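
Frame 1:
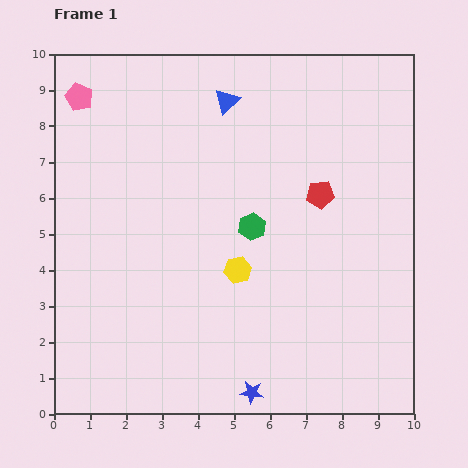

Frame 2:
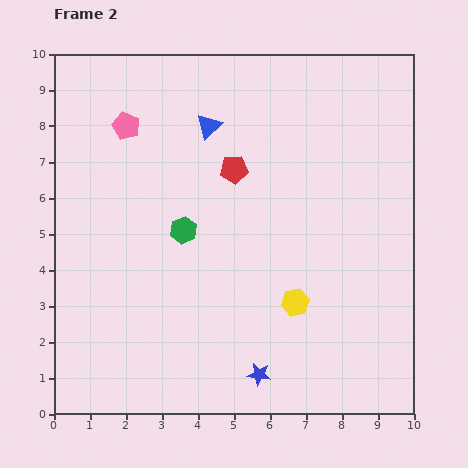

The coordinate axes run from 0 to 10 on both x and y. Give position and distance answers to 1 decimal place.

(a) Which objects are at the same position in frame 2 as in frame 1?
none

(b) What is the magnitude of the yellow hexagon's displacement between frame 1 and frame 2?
1.8

The yellow hexagon moved from (5.1, 4.0) to (6.7, 3.1), a distance of √(1.6² + 0.9²) ≈ 1.8.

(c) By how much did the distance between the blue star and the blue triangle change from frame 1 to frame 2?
-1.1

Distance in frame 1: 8.1. Distance in frame 2: 7.0.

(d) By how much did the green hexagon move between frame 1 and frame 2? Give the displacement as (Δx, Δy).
(-1.9, -0.1)

The green hexagon was at (5.5, 5.2) in frame 1 and (3.6, 5.1) in frame 2.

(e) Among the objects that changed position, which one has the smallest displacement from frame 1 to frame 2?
the blue star

(moved 0.5)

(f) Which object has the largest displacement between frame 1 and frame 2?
the red pentagon

(moved 2.5; next 1.9)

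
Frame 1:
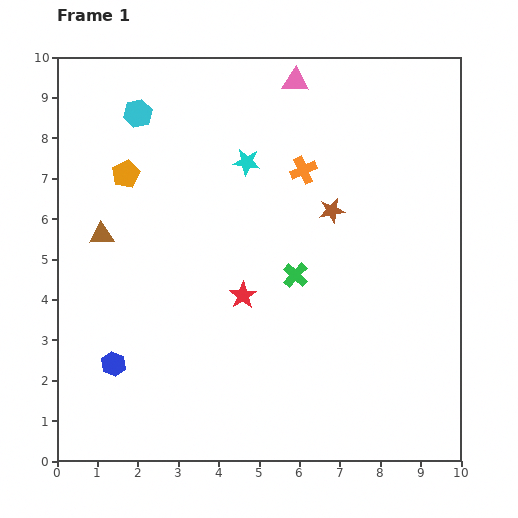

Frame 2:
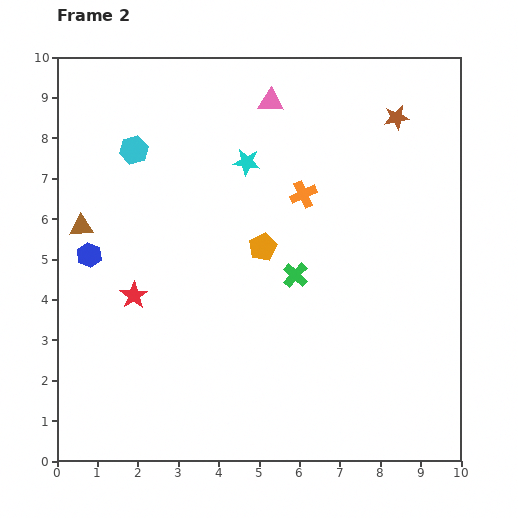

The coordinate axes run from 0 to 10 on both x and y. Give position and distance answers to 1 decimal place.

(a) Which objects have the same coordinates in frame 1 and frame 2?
the green cross, the cyan star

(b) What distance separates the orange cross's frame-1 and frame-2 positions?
0.6

The orange cross moved from (6.1, 7.2) to (6.1, 6.6), a distance of √(0.0² + 0.6²) ≈ 0.6.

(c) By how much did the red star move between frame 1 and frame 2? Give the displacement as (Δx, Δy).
(-2.7, 0.0)

The red star was at (4.6, 4.1) in frame 1 and (1.9, 4.1) in frame 2.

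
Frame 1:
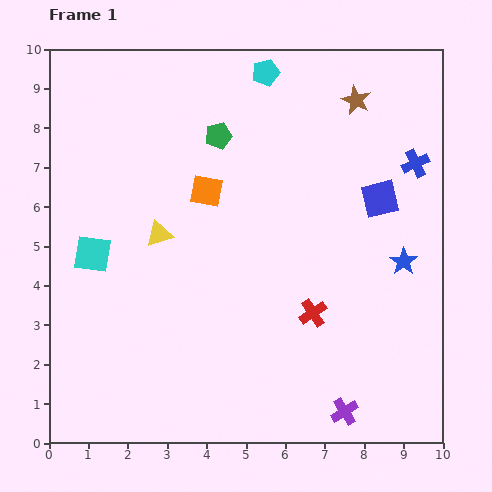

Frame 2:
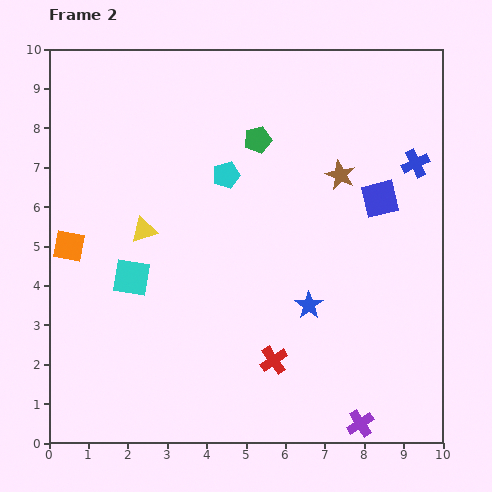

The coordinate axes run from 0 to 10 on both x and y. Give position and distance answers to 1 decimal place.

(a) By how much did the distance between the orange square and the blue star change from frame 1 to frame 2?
+1.0

Distance in frame 1: 5.3. Distance in frame 2: 6.3.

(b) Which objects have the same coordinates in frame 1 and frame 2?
the blue square, the blue cross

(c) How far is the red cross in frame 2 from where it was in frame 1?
1.6

The red cross moved from (6.7, 3.3) to (5.7, 2.1), a distance of √(1.0² + 1.2²) ≈ 1.6.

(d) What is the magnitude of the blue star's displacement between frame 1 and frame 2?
2.6

The blue star moved from (9.0, 4.6) to (6.6, 3.5), a distance of √(2.4² + 1.1²) ≈ 2.6.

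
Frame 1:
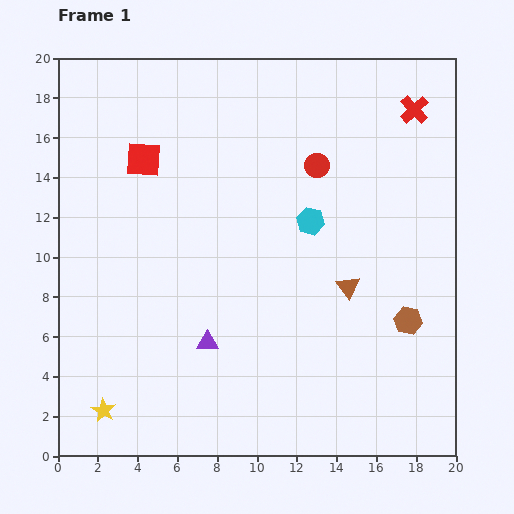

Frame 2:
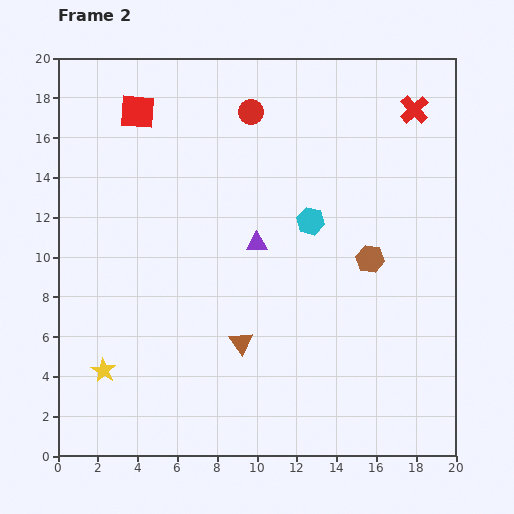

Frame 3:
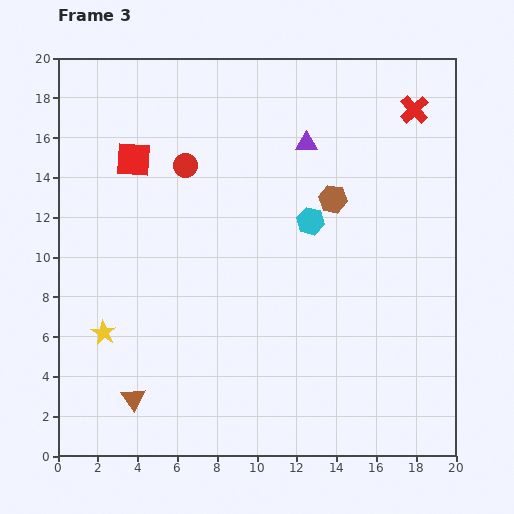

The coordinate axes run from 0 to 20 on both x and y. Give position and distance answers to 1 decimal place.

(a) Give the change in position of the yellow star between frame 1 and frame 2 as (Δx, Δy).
(0.0, 2.0)

The yellow star was at (2.3, 2.3) in frame 1 and (2.3, 4.3) in frame 2.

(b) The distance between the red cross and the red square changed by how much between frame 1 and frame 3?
+0.5

Distance in frame 1: 13.8. Distance in frame 3: 14.3.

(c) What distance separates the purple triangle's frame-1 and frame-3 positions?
11.2

The purple triangle moved from (7.5, 5.7) to (12.5, 15.7), a distance of √(5.0² + 10.0²) ≈ 11.2.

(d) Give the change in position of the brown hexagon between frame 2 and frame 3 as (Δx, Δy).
(-1.9, 3.0)

The brown hexagon was at (15.7, 9.9) in frame 2 and (13.8, 12.9) in frame 3.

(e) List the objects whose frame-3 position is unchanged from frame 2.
the cyan hexagon, the red cross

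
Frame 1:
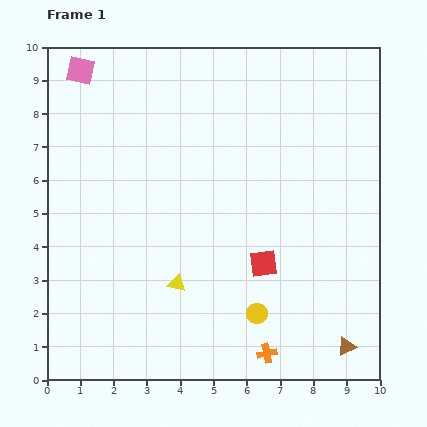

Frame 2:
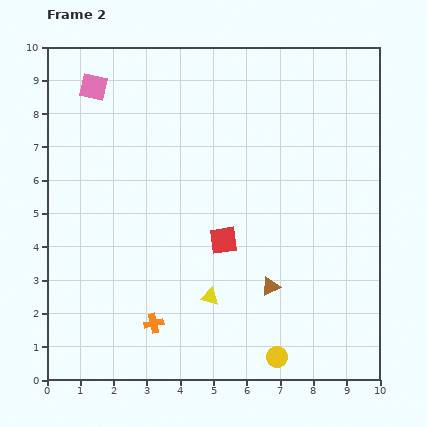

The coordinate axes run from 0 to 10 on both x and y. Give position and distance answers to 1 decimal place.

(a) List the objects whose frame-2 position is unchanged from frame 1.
none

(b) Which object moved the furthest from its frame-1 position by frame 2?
the orange cross

(moved 3.5; next 2.9)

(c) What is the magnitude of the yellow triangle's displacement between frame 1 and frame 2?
1.1

The yellow triangle moved from (3.9, 2.9) to (4.9, 2.5), a distance of √(1.0² + 0.4²) ≈ 1.1.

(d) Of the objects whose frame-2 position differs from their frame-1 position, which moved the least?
the pink square

(moved 0.6)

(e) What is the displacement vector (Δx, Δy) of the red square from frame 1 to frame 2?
(-1.2, 0.7)

The red square was at (6.5, 3.5) in frame 1 and (5.3, 4.2) in frame 2.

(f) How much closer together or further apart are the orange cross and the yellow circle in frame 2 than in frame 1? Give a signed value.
+2.6

Distance in frame 1: 1.2. Distance in frame 2: 3.8.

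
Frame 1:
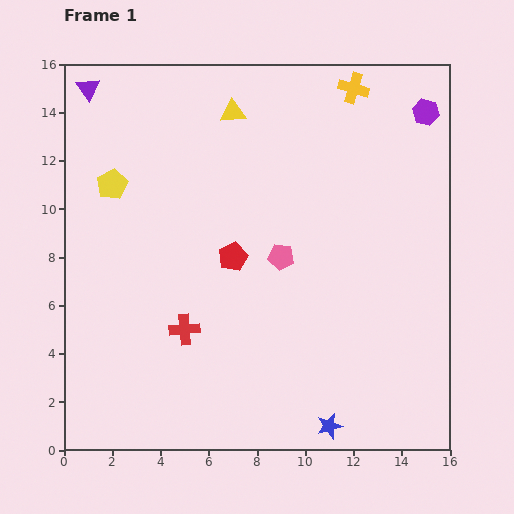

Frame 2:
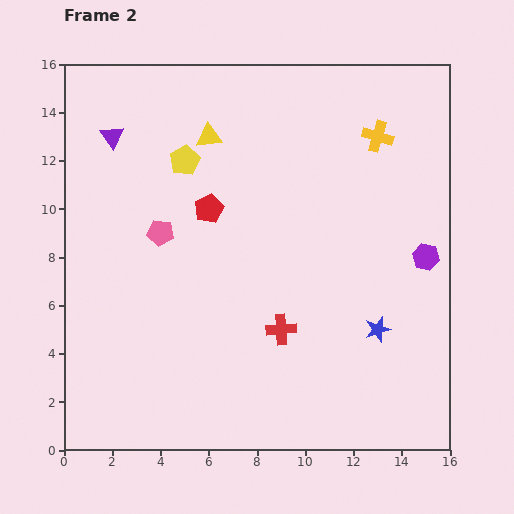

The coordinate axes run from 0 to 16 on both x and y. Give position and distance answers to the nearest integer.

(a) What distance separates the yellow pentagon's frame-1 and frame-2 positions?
3

The yellow pentagon moved from (2, 11) to (5, 12), a distance of √(3² + 1²) ≈ 3.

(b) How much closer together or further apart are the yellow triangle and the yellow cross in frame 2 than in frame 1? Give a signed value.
+2

Distance in frame 1: 5. Distance in frame 2: 7.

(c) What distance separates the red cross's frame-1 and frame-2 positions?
4

The red cross moved from (5, 5) to (9, 5), a distance of √(4² + 0²) ≈ 4.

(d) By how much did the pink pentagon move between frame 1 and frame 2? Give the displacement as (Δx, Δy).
(-5, 1)

The pink pentagon was at (9, 8) in frame 1 and (4, 9) in frame 2.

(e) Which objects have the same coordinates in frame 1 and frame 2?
none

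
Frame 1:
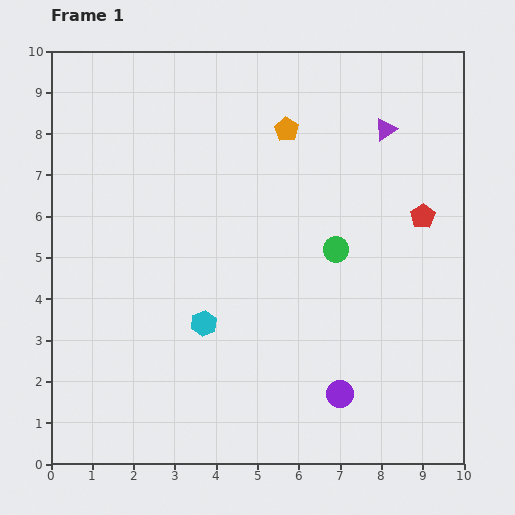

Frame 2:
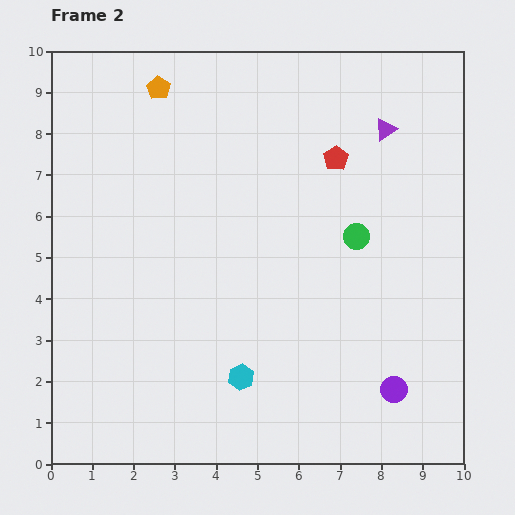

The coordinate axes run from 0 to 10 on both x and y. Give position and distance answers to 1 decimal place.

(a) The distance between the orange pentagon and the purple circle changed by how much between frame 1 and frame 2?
+2.8

Distance in frame 1: 6.5. Distance in frame 2: 9.3.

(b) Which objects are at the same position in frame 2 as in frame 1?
the purple triangle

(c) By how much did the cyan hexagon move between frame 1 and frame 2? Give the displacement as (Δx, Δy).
(0.9, -1.3)

The cyan hexagon was at (3.7, 3.4) in frame 1 and (4.6, 2.1) in frame 2.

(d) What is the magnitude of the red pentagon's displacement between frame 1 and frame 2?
2.5

The red pentagon moved from (9.0, 6.0) to (6.9, 7.4), a distance of √(2.1² + 1.4²) ≈ 2.5.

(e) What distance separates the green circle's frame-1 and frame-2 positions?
0.6

The green circle moved from (6.9, 5.2) to (7.4, 5.5), a distance of √(0.5² + 0.3²) ≈ 0.6.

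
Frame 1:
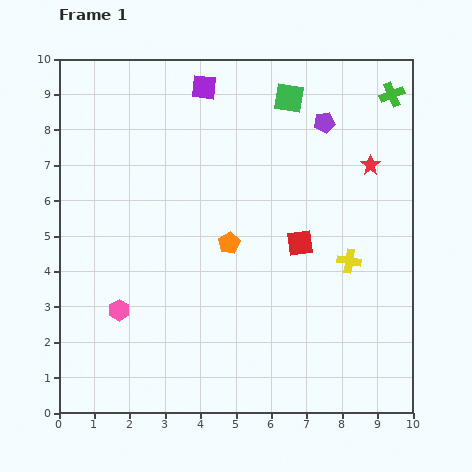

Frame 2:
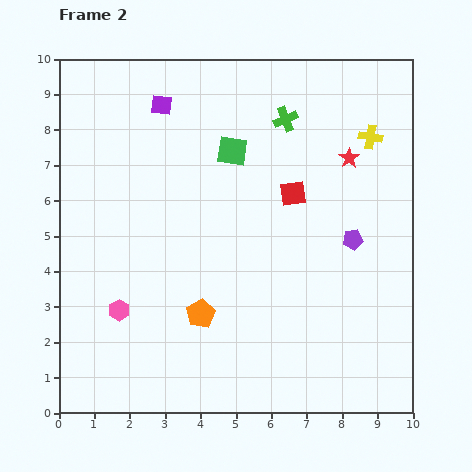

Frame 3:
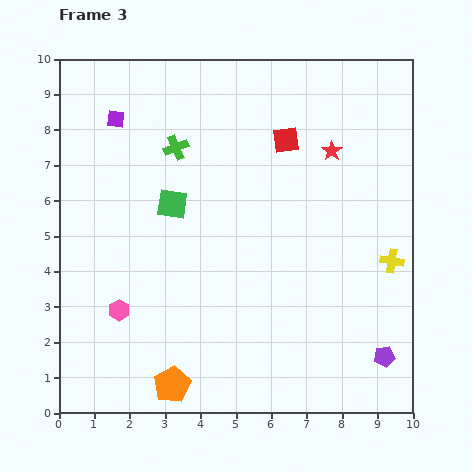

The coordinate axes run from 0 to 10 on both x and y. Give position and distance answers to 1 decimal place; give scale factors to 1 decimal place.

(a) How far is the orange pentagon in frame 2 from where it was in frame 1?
2.2

The orange pentagon moved from (4.8, 4.8) to (4.0, 2.8), a distance of √(0.8² + 2.0²) ≈ 2.2.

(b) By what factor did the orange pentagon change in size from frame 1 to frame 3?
1.7×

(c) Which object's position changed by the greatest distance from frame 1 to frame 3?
the purple pentagon

(moved 6.8; next 6.3)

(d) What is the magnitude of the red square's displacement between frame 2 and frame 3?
1.5

The red square moved from (6.6, 6.2) to (6.4, 7.7), a distance of √(0.2² + 1.5²) ≈ 1.5.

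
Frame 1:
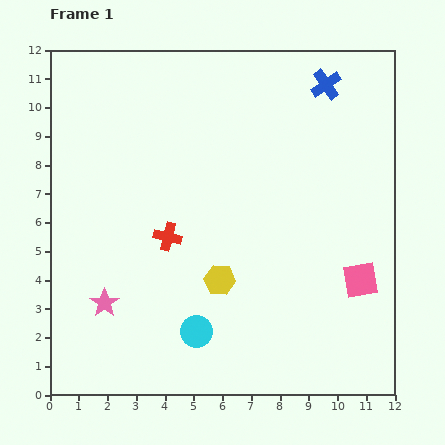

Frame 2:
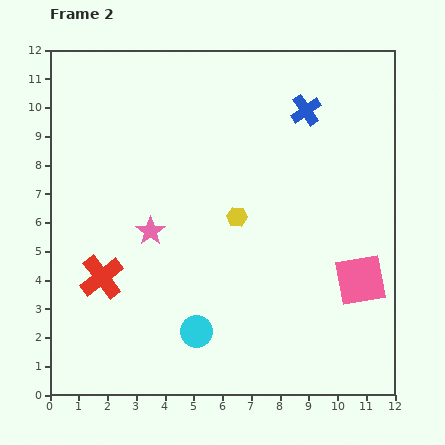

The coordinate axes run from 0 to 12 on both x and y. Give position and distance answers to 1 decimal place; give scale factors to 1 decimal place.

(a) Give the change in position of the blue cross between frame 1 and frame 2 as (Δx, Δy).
(-0.7, -0.9)

The blue cross was at (9.6, 10.8) in frame 1 and (8.9, 9.9) in frame 2.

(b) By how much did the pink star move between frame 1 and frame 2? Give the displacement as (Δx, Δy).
(1.6, 2.5)

The pink star was at (1.9, 3.2) in frame 1 and (3.5, 5.7) in frame 2.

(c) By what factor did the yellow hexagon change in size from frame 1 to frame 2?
0.6×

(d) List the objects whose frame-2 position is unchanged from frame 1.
the pink square, the cyan circle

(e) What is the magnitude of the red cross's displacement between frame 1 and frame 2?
2.7

The red cross moved from (4.1, 5.5) to (1.8, 4.1), a distance of √(2.3² + 1.4²) ≈ 2.7.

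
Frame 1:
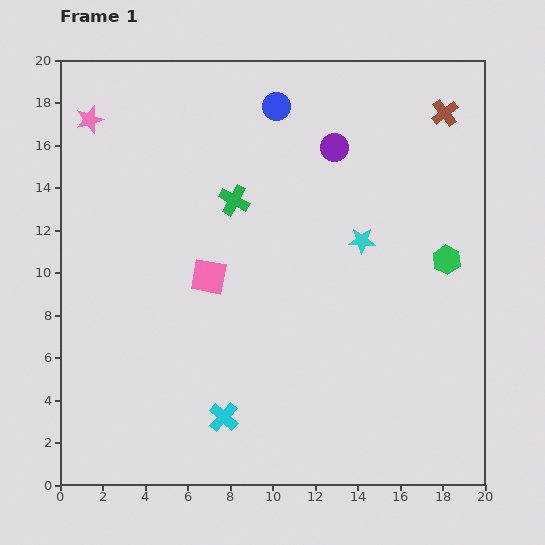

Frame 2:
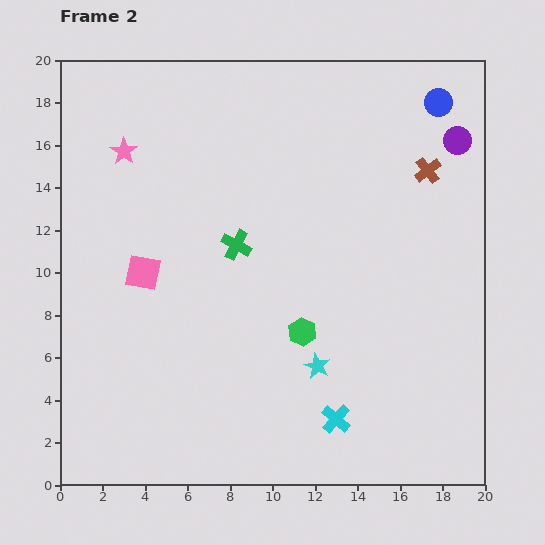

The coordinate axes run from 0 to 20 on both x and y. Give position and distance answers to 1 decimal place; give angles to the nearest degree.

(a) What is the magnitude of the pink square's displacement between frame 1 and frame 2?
3.1

The pink square moved from (7.0, 9.8) to (3.9, 10.0), a distance of √(3.1² + 0.2²) ≈ 3.1.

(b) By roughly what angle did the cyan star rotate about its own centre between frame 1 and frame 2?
26° clockwise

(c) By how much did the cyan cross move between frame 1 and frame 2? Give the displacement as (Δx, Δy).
(5.3, -0.1)

The cyan cross was at (7.7, 3.2) in frame 1 and (13.0, 3.1) in frame 2.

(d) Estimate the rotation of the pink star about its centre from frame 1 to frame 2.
21° counter-clockwise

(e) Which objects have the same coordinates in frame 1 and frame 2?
none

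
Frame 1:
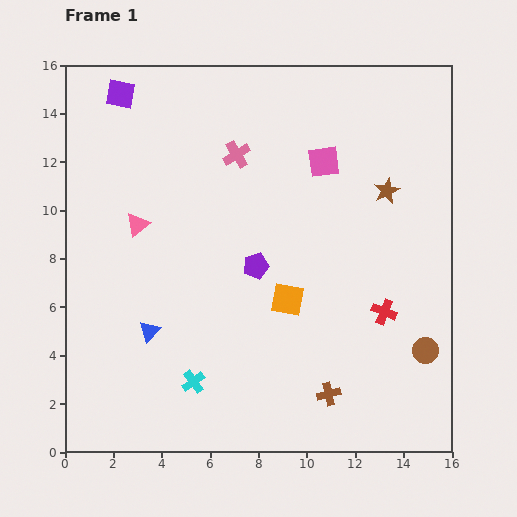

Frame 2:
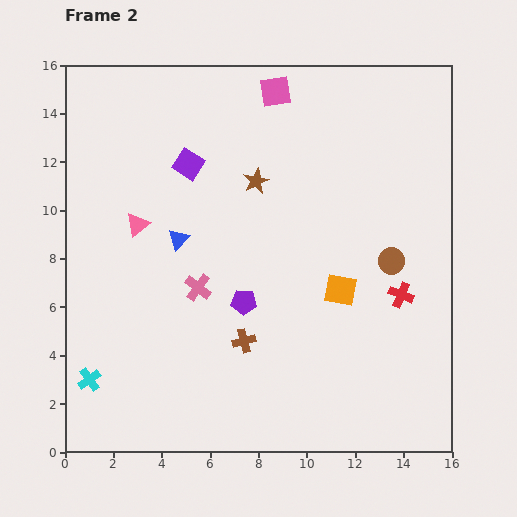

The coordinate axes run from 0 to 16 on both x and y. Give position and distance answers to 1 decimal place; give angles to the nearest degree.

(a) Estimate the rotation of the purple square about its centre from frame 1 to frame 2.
22° clockwise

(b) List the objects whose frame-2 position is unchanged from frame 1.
the pink triangle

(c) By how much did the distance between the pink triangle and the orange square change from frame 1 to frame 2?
+1.9

Distance in frame 1: 6.9. Distance in frame 2: 8.8.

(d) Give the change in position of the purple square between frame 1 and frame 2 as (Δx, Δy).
(2.8, -2.9)

The purple square was at (2.3, 14.8) in frame 1 and (5.1, 11.9) in frame 2.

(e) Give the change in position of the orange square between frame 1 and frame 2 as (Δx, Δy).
(2.2, 0.4)

The orange square was at (9.2, 6.3) in frame 1 and (11.4, 6.7) in frame 2.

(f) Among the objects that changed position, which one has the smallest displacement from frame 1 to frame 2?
the red cross

(moved 1.0)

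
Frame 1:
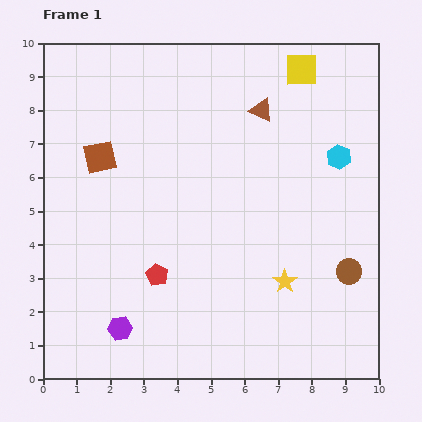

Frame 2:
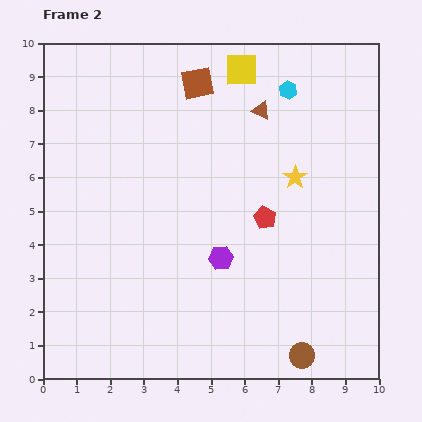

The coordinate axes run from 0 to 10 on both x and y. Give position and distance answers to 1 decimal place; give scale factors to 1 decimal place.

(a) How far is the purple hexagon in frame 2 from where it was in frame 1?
3.7

The purple hexagon moved from (2.3, 1.5) to (5.3, 3.6), a distance of √(3.0² + 2.1²) ≈ 3.7.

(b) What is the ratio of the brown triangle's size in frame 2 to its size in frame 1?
0.8×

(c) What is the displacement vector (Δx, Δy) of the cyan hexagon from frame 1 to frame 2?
(-1.5, 2.0)

The cyan hexagon was at (8.8, 6.6) in frame 1 and (7.3, 8.6) in frame 2.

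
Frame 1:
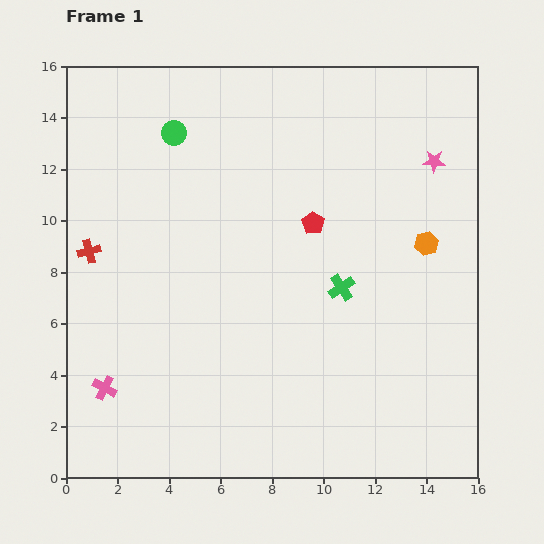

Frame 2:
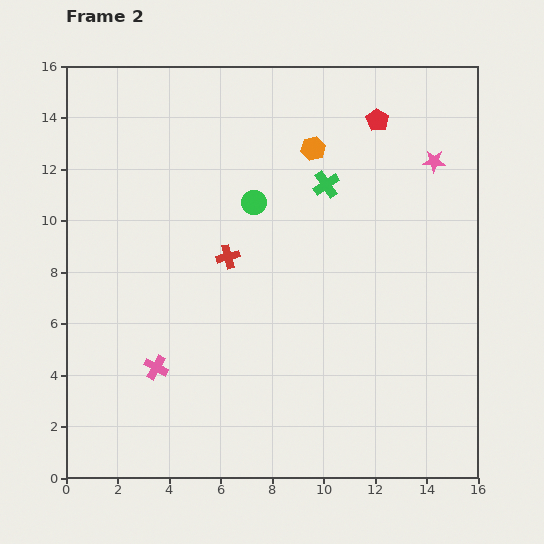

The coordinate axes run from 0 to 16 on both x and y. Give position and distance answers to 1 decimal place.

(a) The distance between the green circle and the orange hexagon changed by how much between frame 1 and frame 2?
-7.6

Distance in frame 1: 10.7. Distance in frame 2: 3.1.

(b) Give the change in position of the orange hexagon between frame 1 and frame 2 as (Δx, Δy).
(-4.4, 3.7)

The orange hexagon was at (14.0, 9.1) in frame 1 and (9.6, 12.8) in frame 2.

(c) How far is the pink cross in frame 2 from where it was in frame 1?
2.2

The pink cross moved from (1.5, 3.5) to (3.5, 4.3), a distance of √(2.0² + 0.8²) ≈ 2.2.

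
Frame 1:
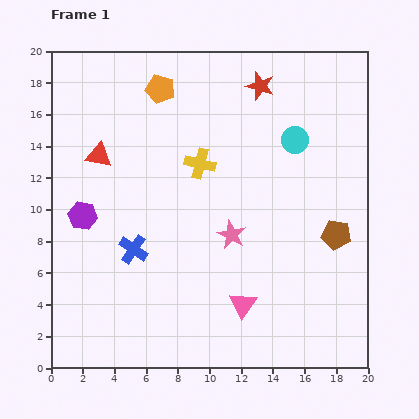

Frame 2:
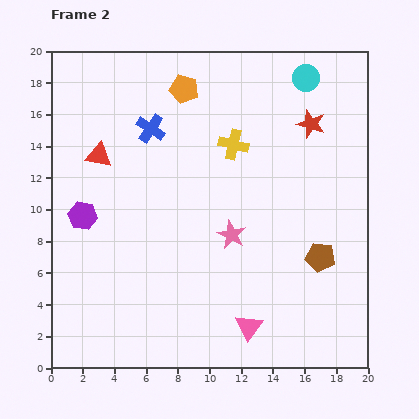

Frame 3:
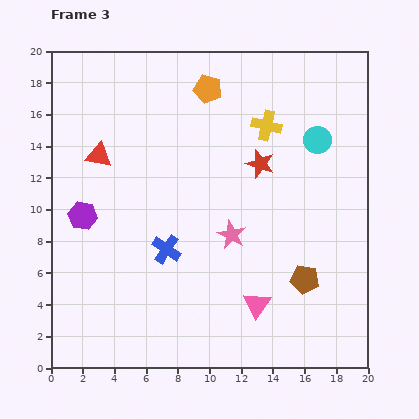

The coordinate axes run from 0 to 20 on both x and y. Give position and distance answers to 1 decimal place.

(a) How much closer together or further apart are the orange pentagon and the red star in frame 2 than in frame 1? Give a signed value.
+2.0

Distance in frame 1: 6.3. Distance in frame 2: 8.3.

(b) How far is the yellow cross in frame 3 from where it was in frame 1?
4.8

The yellow cross moved from (9.4, 12.9) to (13.6, 15.3), a distance of √(4.2² + 2.4²) ≈ 4.8.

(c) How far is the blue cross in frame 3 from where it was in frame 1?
2.1

The blue cross moved from (5.2, 7.5) to (7.3, 7.5), a distance of √(2.1² + 0.0²) ≈ 2.1.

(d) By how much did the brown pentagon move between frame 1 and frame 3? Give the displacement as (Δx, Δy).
(-2.0, -2.8)

The brown pentagon was at (18.0, 8.4) in frame 1 and (16.0, 5.6) in frame 3.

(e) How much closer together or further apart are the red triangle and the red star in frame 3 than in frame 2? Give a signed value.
-3.3

Distance in frame 2: 13.5. Distance in frame 3: 10.2.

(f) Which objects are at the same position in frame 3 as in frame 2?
the purple hexagon, the pink star, the red triangle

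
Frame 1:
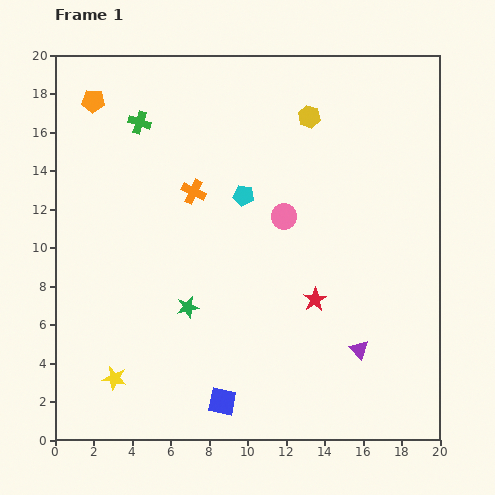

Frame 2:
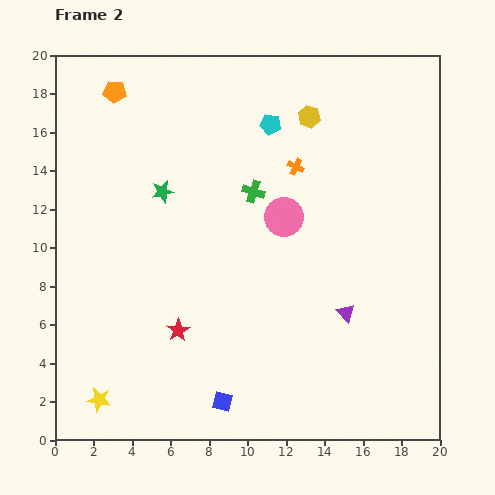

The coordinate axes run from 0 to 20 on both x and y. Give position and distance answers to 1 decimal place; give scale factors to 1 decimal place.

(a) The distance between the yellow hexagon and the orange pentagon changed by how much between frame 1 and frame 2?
-1.0

Distance in frame 1: 11.2. Distance in frame 2: 10.2.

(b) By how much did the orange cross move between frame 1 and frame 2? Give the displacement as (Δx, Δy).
(5.3, 1.3)

The orange cross was at (7.2, 12.9) in frame 1 and (12.5, 14.2) in frame 2.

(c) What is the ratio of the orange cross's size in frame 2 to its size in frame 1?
0.7×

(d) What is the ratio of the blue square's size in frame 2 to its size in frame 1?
0.7×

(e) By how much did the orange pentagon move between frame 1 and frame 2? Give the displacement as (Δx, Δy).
(1.1, 0.5)

The orange pentagon was at (2.0, 17.6) in frame 1 and (3.1, 18.1) in frame 2.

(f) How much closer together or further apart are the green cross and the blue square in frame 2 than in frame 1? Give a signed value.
-4.1

Distance in frame 1: 15.1. Distance in frame 2: 11.0.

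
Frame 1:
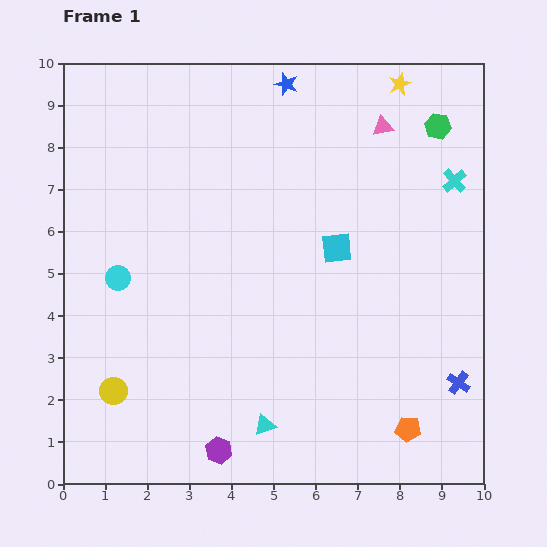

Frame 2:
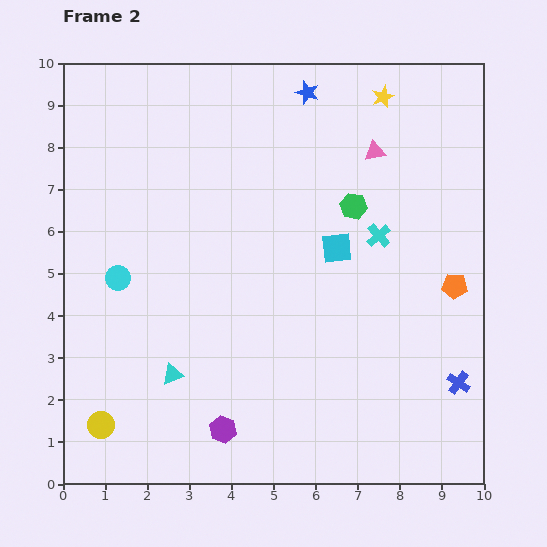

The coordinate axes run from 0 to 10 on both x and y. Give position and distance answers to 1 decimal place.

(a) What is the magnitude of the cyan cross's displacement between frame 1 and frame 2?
2.2

The cyan cross moved from (9.3, 7.2) to (7.5, 5.9), a distance of √(1.8² + 1.3²) ≈ 2.2.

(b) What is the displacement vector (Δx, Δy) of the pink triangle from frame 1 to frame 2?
(-0.2, -0.6)

The pink triangle was at (7.6, 8.5) in frame 1 and (7.4, 7.9) in frame 2.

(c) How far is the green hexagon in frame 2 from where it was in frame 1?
2.8

The green hexagon moved from (8.9, 8.5) to (6.9, 6.6), a distance of √(2.0² + 1.9²) ≈ 2.8.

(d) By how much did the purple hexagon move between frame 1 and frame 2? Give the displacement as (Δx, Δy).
(0.1, 0.5)

The purple hexagon was at (3.7, 0.8) in frame 1 and (3.8, 1.3) in frame 2.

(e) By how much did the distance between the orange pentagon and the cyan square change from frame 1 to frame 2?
-1.7

Distance in frame 1: 4.6. Distance in frame 2: 2.9.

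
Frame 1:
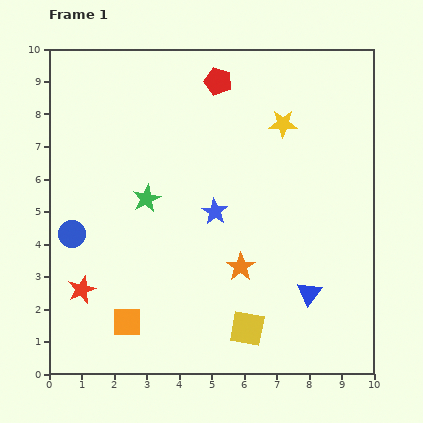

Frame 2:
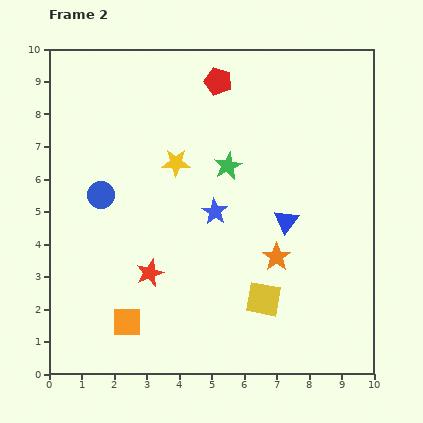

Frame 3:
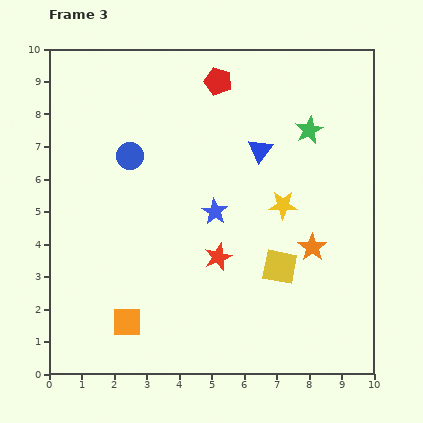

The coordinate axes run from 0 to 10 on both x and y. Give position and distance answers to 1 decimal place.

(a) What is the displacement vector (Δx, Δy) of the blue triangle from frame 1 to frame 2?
(-0.7, 2.2)

The blue triangle was at (8.0, 2.5) in frame 1 and (7.3, 4.7) in frame 2.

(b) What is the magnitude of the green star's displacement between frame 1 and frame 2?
2.7

The green star moved from (3.0, 5.4) to (5.5, 6.4), a distance of √(2.5² + 1.0²) ≈ 2.7.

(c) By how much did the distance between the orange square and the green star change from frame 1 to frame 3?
+4.3

Distance in frame 1: 3.8. Distance in frame 3: 8.1.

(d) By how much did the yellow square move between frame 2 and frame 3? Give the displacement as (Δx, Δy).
(0.5, 1.0)

The yellow square was at (6.6, 2.3) in frame 2 and (7.1, 3.3) in frame 3.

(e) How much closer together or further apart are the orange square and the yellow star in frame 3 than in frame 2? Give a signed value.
+0.9

Distance in frame 2: 5.1. Distance in frame 3: 6.0.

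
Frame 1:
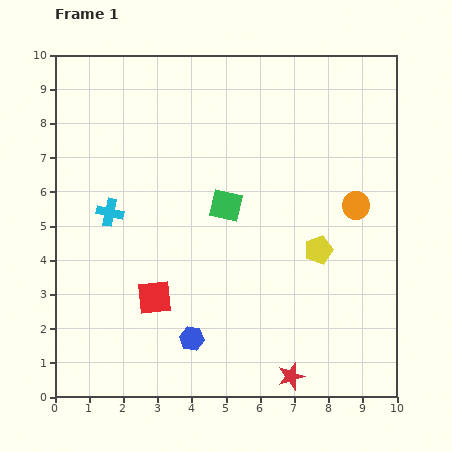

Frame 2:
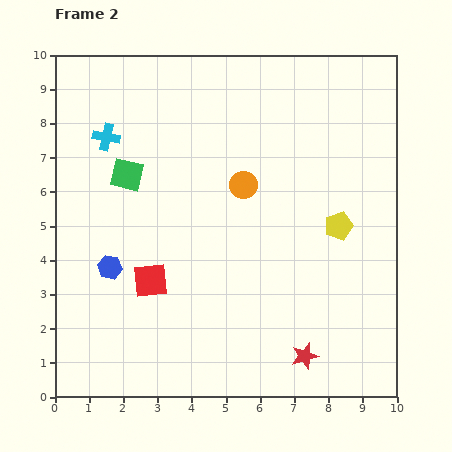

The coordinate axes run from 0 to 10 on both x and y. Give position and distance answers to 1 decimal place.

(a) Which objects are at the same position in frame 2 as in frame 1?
none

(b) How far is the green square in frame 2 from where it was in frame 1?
3.0

The green square moved from (5.0, 5.6) to (2.1, 6.5), a distance of √(2.9² + 0.9²) ≈ 3.0.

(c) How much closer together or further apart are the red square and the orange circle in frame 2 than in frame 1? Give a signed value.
-2.6

Distance in frame 1: 6.5. Distance in frame 2: 3.9.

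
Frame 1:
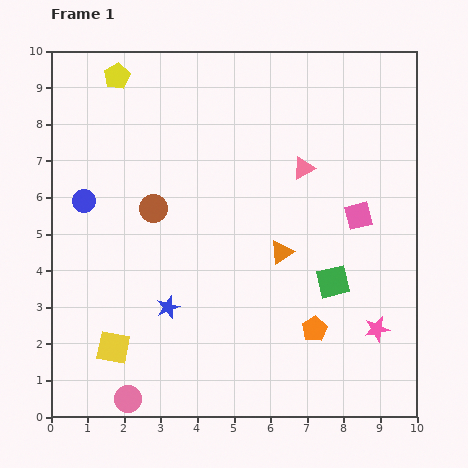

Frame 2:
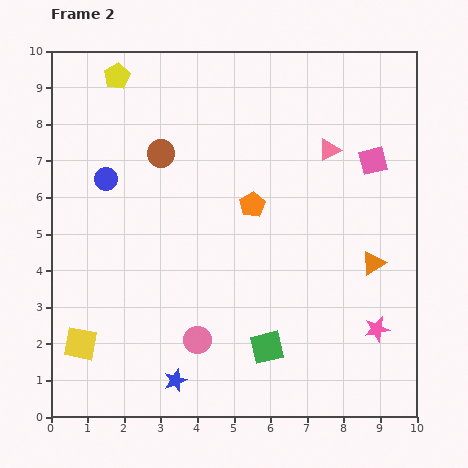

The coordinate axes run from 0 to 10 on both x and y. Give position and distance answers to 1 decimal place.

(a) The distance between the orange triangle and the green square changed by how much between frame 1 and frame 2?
+2.1

Distance in frame 1: 1.6. Distance in frame 2: 3.7.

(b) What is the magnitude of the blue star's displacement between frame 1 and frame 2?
2.0

The blue star moved from (3.2, 3.0) to (3.4, 1.0), a distance of √(0.2² + 2.0²) ≈ 2.0.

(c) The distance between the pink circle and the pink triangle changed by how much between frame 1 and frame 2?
-1.6

Distance in frame 1: 7.9. Distance in frame 2: 6.3.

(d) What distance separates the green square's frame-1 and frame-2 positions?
2.5

The green square moved from (7.7, 3.7) to (5.9, 1.9), a distance of √(1.8² + 1.8²) ≈ 2.5.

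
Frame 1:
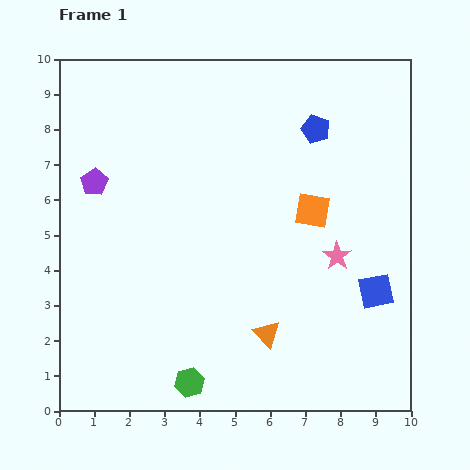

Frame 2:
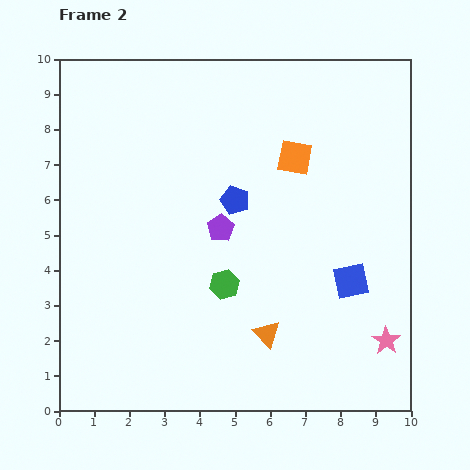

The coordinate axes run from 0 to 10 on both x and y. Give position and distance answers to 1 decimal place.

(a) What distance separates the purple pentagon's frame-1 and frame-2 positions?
3.8

The purple pentagon moved from (1.0, 6.5) to (4.6, 5.2), a distance of √(3.6² + 1.3²) ≈ 3.8.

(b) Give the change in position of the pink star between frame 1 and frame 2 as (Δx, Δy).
(1.4, -2.4)

The pink star was at (7.9, 4.4) in frame 1 and (9.3, 2.0) in frame 2.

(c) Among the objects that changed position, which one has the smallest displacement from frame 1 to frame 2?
the blue square

(moved 0.8)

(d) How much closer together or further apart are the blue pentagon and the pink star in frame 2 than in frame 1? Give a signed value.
+2.3

Distance in frame 1: 3.6. Distance in frame 2: 5.9.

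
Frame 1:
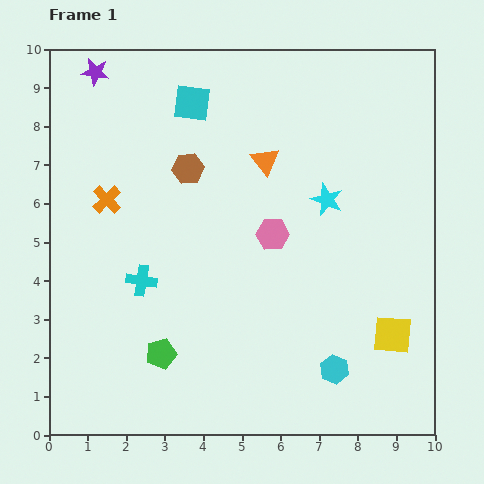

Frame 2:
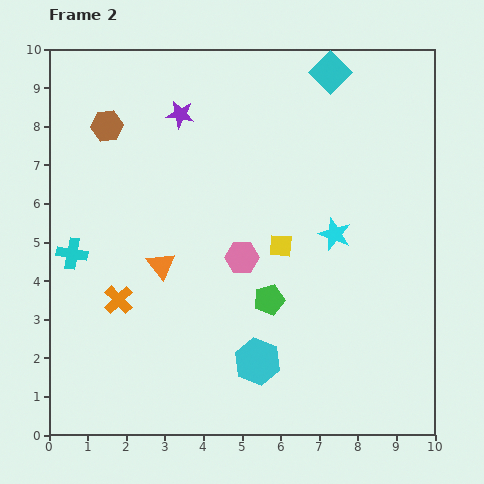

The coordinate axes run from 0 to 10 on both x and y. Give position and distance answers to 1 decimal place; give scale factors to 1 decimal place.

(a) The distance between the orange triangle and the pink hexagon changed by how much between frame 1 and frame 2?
+0.2

Distance in frame 1: 1.9. Distance in frame 2: 2.1.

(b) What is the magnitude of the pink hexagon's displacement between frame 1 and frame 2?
1.0

The pink hexagon moved from (5.8, 5.2) to (5.0, 4.6), a distance of √(0.8² + 0.6²) ≈ 1.0.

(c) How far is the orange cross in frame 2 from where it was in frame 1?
2.6

The orange cross moved from (1.5, 6.1) to (1.8, 3.5), a distance of √(0.3² + 2.6²) ≈ 2.6.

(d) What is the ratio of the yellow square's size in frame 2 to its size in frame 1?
0.6×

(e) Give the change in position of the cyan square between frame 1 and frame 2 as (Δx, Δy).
(3.6, 0.8)

The cyan square was at (3.7, 8.6) in frame 1 and (7.3, 9.4) in frame 2.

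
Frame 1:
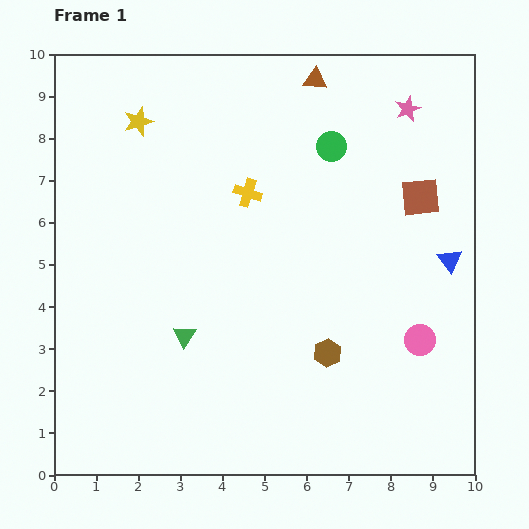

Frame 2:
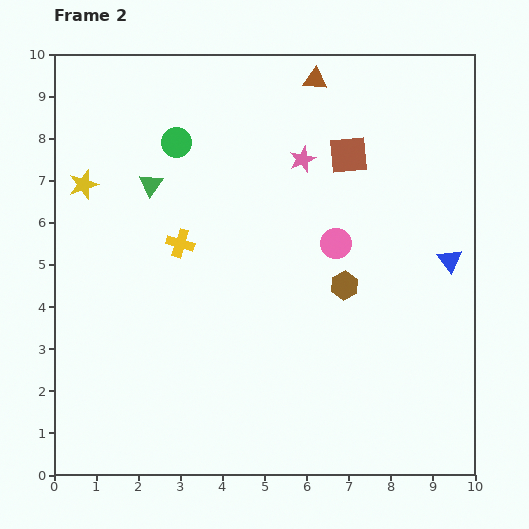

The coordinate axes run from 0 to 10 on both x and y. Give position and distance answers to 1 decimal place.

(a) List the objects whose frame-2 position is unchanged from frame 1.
the brown triangle, the blue triangle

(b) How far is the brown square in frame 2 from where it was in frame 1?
2.0

The brown square moved from (8.7, 6.6) to (7.0, 7.6), a distance of √(1.7² + 1.0²) ≈ 2.0.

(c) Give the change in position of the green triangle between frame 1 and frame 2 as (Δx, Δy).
(-0.8, 3.6)

The green triangle was at (3.1, 3.3) in frame 1 and (2.3, 6.9) in frame 2.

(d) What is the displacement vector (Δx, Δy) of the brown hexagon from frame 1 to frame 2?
(0.4, 1.6)

The brown hexagon was at (6.5, 2.9) in frame 1 and (6.9, 4.5) in frame 2.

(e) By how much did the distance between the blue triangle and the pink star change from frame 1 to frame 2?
+0.5

Distance in frame 1: 3.7. Distance in frame 2: 4.2.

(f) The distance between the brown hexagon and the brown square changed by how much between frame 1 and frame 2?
-1.2

Distance in frame 1: 4.3. Distance in frame 2: 3.1.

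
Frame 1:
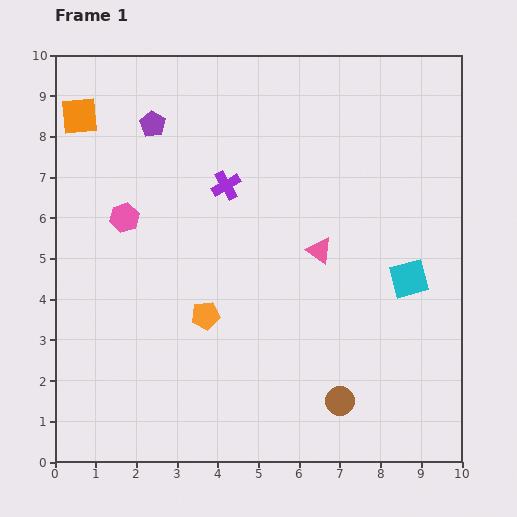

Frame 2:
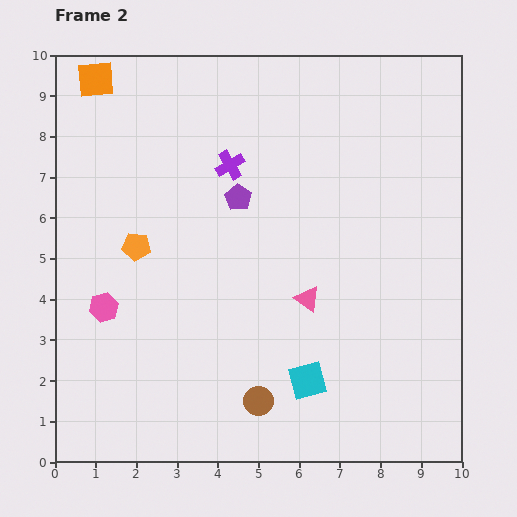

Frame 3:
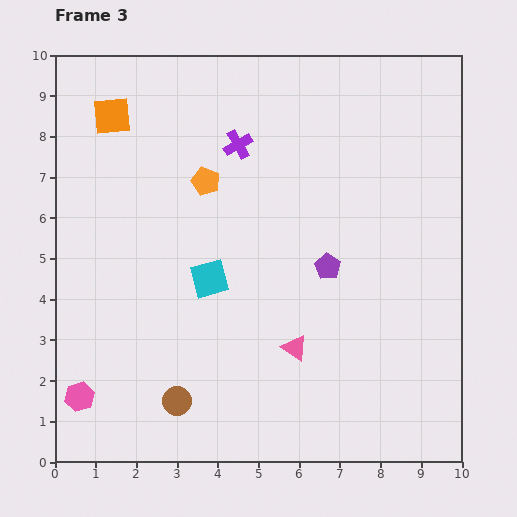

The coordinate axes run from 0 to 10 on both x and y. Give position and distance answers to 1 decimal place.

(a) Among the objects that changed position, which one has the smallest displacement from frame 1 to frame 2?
the purple cross

(moved 0.5)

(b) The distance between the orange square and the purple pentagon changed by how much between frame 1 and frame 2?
+2.7

Distance in frame 1: 1.8. Distance in frame 2: 4.5.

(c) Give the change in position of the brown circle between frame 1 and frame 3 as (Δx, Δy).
(-4.0, 0.0)

The brown circle was at (7.0, 1.5) in frame 1 and (3.0, 1.5) in frame 3.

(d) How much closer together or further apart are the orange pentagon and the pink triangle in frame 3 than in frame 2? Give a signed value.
+0.3

Distance in frame 2: 4.4. Distance in frame 3: 4.7.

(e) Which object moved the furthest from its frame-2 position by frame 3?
the cyan square

(moved 3.5; next 2.8)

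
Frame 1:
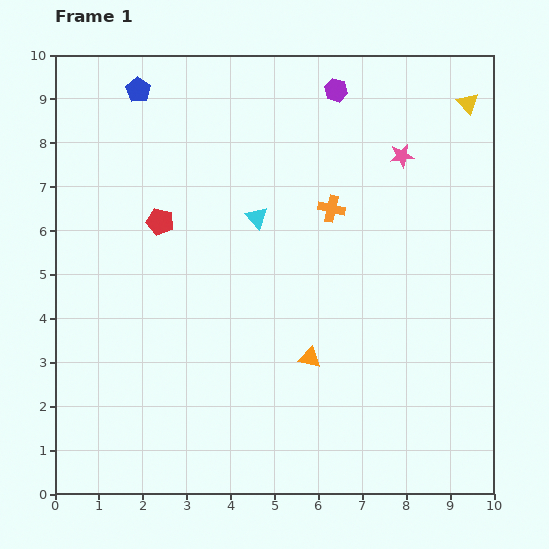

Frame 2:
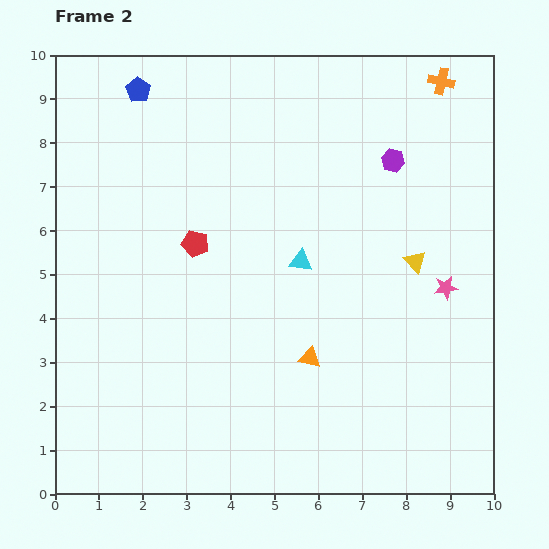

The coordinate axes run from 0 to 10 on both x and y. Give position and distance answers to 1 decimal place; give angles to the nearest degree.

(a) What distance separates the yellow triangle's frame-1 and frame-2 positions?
3.8

The yellow triangle moved from (9.4, 8.9) to (8.2, 5.3), a distance of √(1.2² + 3.6²) ≈ 3.8.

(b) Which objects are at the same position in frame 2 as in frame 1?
the blue pentagon, the orange triangle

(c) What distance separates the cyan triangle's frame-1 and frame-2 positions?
1.4

The cyan triangle moved from (4.6, 6.3) to (5.6, 5.3), a distance of √(1.0² + 1.0²) ≈ 1.4.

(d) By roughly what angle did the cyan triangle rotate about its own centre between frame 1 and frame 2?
40° counter-clockwise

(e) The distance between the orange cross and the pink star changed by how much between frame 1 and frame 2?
+2.7

Distance in frame 1: 2.0. Distance in frame 2: 4.7.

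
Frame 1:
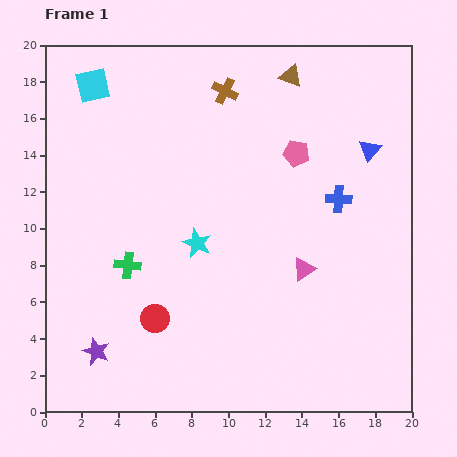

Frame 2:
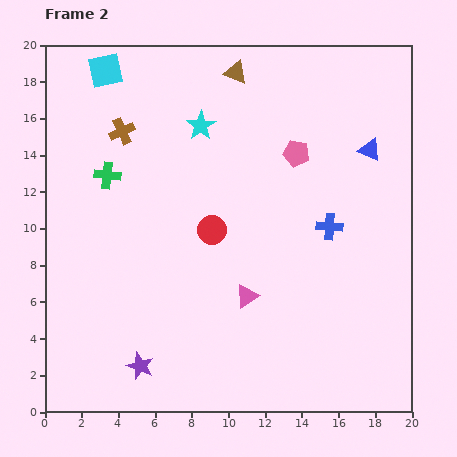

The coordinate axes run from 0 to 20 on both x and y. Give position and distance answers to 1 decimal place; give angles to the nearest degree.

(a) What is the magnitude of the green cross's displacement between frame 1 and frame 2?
5.0

The green cross moved from (4.5, 8.0) to (3.4, 12.9), a distance of √(1.1² + 4.9²) ≈ 5.0.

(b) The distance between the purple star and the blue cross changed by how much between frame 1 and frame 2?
-2.8

Distance in frame 1: 15.6. Distance in frame 2: 12.8.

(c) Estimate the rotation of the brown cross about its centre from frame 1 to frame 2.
40° clockwise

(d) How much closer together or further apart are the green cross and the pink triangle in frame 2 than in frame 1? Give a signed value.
+0.5

Distance in frame 1: 9.6. Distance in frame 2: 10.1.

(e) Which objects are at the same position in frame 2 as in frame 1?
the blue triangle, the pink pentagon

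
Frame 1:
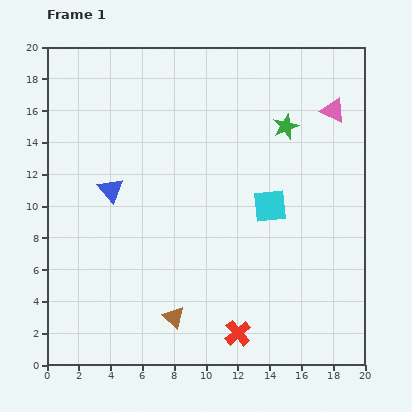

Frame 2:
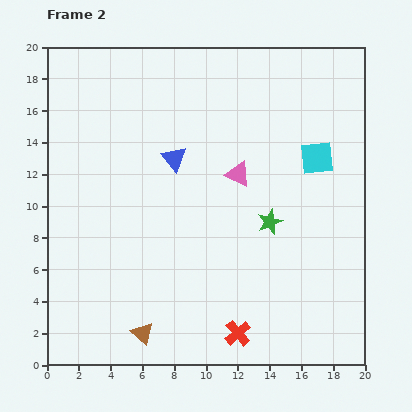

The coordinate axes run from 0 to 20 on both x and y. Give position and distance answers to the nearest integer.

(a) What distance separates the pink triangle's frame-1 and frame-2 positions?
7

The pink triangle moved from (18, 16) to (12, 12), a distance of √(6² + 4²) ≈ 7.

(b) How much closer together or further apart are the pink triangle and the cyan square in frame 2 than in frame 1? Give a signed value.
-2

Distance in frame 1: 7. Distance in frame 2: 5.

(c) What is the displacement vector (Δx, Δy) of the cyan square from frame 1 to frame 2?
(3, 3)

The cyan square was at (14, 10) in frame 1 and (17, 13) in frame 2.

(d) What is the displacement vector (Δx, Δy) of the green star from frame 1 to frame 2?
(-1, -6)

The green star was at (15, 15) in frame 1 and (14, 9) in frame 2.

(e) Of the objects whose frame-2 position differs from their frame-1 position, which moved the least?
the brown triangle

(moved 2)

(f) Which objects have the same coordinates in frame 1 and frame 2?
the red cross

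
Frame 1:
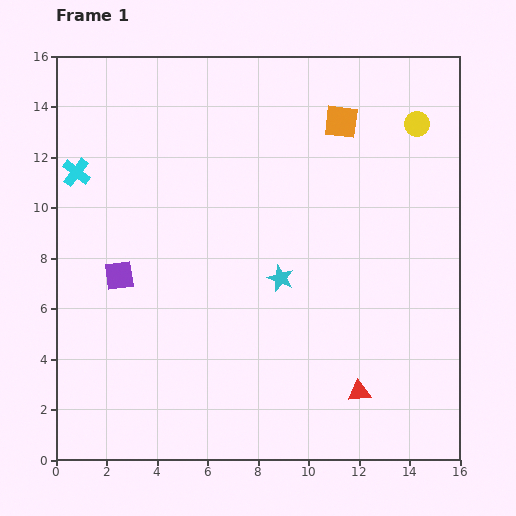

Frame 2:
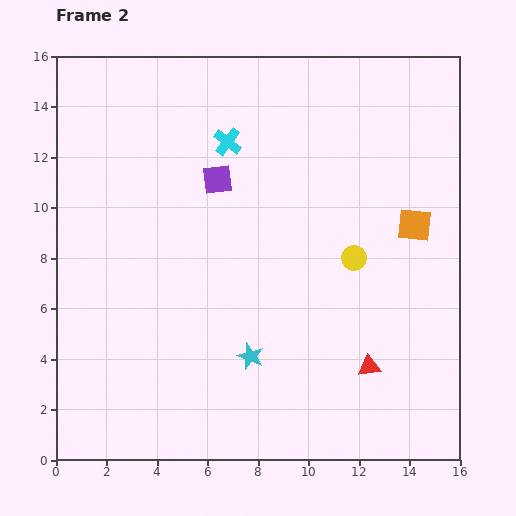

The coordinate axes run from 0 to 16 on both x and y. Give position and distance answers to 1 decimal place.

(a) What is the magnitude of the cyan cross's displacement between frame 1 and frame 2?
6.1

The cyan cross moved from (0.8, 11.4) to (6.8, 12.6), a distance of √(6.0² + 1.2²) ≈ 6.1.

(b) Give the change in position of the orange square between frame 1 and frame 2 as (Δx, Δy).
(2.9, -4.1)

The orange square was at (11.3, 13.4) in frame 1 and (14.2, 9.3) in frame 2.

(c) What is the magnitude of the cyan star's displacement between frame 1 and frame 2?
3.3

The cyan star moved from (8.9, 7.2) to (7.7, 4.1), a distance of √(1.2² + 3.1²) ≈ 3.3.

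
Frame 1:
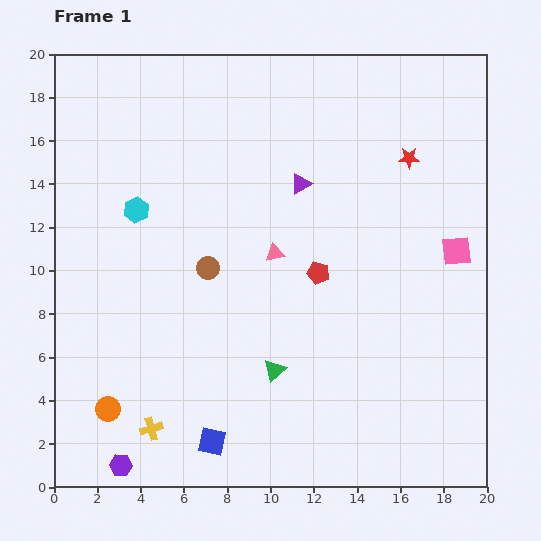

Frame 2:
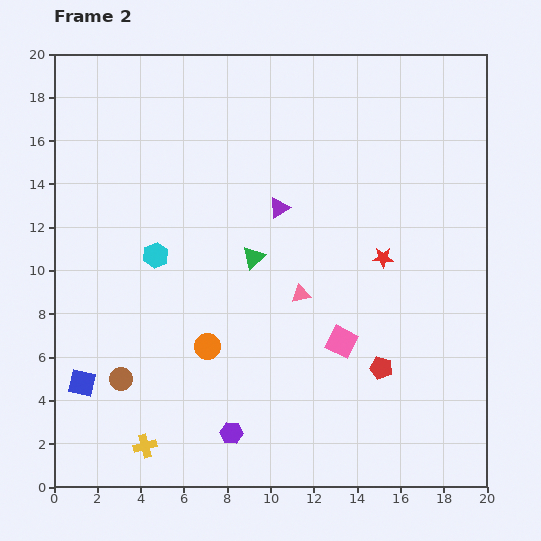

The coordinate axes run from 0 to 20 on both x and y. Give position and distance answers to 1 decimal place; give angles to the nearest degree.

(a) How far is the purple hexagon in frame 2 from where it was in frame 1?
5.3

The purple hexagon moved from (3.1, 1.0) to (8.2, 2.5), a distance of √(5.1² + 1.5²) ≈ 5.3.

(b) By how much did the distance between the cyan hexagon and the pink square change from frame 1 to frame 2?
-5.4

Distance in frame 1: 14.9. Distance in frame 2: 9.5.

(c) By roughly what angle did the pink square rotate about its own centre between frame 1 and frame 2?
32° clockwise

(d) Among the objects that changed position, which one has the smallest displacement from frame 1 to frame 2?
the yellow cross

(moved 0.9)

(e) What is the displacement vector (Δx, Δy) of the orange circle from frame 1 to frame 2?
(4.6, 2.9)

The orange circle was at (2.5, 3.6) in frame 1 and (7.1, 6.5) in frame 2.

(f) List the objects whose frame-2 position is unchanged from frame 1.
none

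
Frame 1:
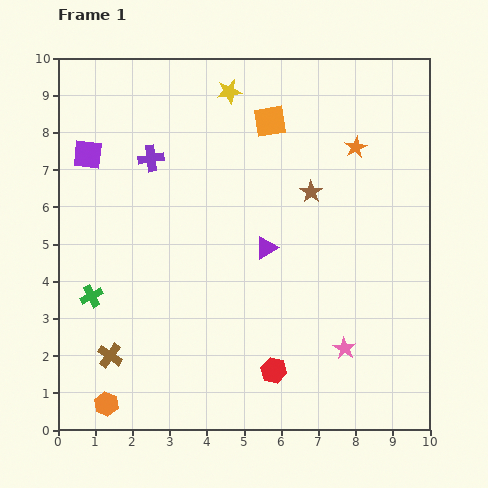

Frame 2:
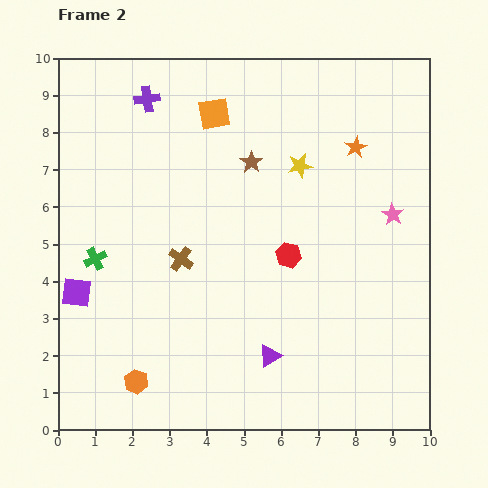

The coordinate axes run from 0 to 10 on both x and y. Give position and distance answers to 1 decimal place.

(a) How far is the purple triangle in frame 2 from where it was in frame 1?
2.9

The purple triangle moved from (5.6, 4.9) to (5.7, 2.0), a distance of √(0.1² + 2.9²) ≈ 2.9.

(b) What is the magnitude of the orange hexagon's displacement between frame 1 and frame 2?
1.0

The orange hexagon moved from (1.3, 0.7) to (2.1, 1.3), a distance of √(0.8² + 0.6²) ≈ 1.0.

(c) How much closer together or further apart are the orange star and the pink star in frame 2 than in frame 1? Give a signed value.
-3.3

Distance in frame 1: 5.4. Distance in frame 2: 2.1.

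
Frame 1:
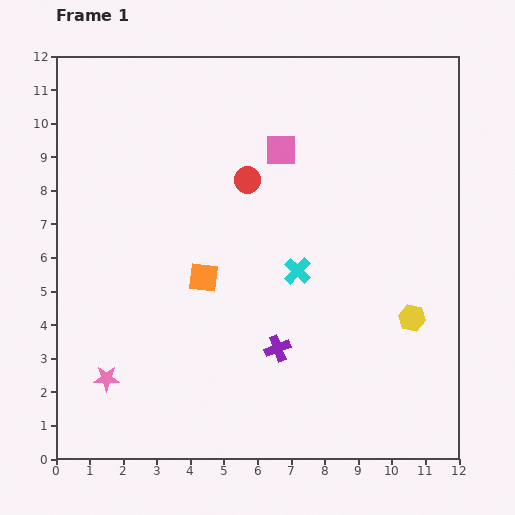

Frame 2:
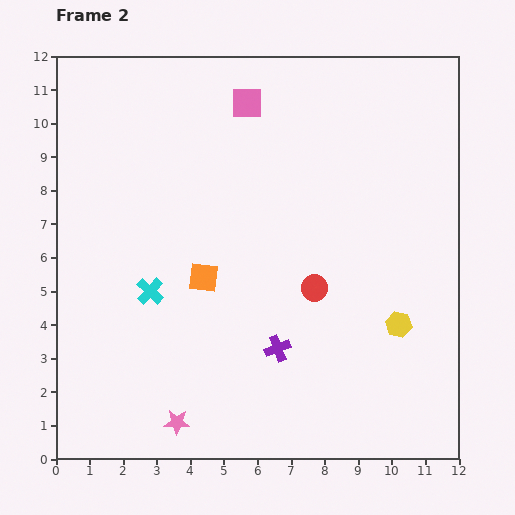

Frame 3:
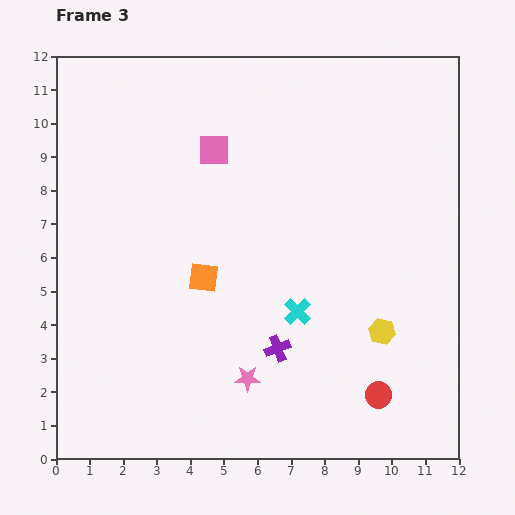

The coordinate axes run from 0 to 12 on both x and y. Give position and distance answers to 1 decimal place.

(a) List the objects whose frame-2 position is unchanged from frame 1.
the orange square, the purple cross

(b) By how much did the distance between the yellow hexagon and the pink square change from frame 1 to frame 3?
+1.1

Distance in frame 1: 6.3. Distance in frame 3: 7.4.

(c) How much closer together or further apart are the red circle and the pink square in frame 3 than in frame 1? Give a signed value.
+7.5

Distance in frame 1: 1.3. Distance in frame 3: 8.8.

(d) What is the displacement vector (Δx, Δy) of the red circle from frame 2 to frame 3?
(1.9, -3.2)

The red circle was at (7.7, 5.1) in frame 2 and (9.6, 1.9) in frame 3.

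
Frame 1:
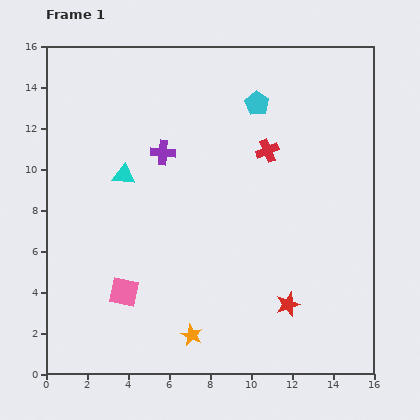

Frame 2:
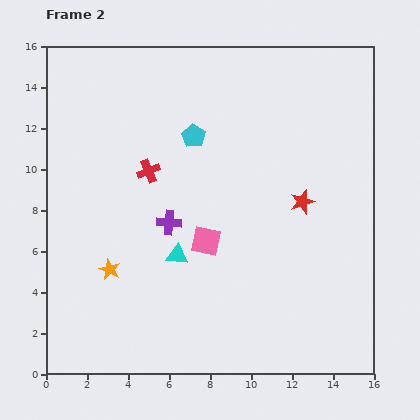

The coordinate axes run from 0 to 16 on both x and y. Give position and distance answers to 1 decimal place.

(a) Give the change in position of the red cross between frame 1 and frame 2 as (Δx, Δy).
(-5.8, -1.0)

The red cross was at (10.8, 10.9) in frame 1 and (5.0, 9.9) in frame 2.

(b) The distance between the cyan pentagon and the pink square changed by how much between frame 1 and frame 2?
-6.2

Distance in frame 1: 11.3. Distance in frame 2: 5.1.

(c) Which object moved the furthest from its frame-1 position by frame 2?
the red cross

(moved 5.9; next 5.1)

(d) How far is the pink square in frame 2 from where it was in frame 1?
4.7

The pink square moved from (3.8, 4.0) to (7.8, 6.5), a distance of √(4.0² + 2.5²) ≈ 4.7.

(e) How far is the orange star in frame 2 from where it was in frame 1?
5.1

The orange star moved from (7.1, 1.9) to (3.1, 5.1), a distance of √(4.0² + 3.2²) ≈ 5.1.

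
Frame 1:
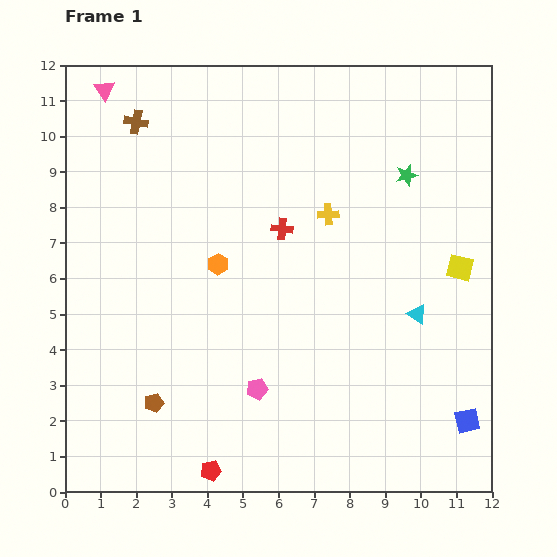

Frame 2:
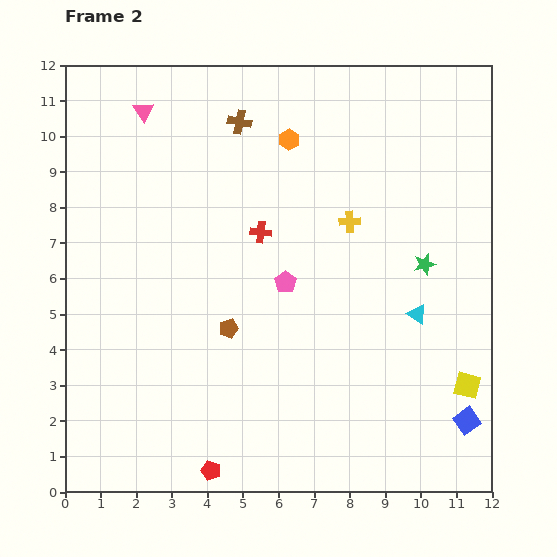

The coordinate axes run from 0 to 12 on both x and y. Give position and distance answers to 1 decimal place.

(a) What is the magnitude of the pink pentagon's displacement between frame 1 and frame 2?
3.1

The pink pentagon moved from (5.4, 2.9) to (6.2, 5.9), a distance of √(0.8² + 3.0²) ≈ 3.1.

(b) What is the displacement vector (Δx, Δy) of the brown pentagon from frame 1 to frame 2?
(2.1, 2.1)

The brown pentagon was at (2.5, 2.5) in frame 1 and (4.6, 4.6) in frame 2.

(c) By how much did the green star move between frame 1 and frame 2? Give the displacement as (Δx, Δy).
(0.5, -2.5)

The green star was at (9.6, 8.9) in frame 1 and (10.1, 6.4) in frame 2.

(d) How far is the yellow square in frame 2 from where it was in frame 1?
3.3

The yellow square moved from (11.1, 6.3) to (11.3, 3.0), a distance of √(0.2² + 3.3²) ≈ 3.3.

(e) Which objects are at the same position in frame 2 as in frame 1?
the cyan triangle, the blue square, the red pentagon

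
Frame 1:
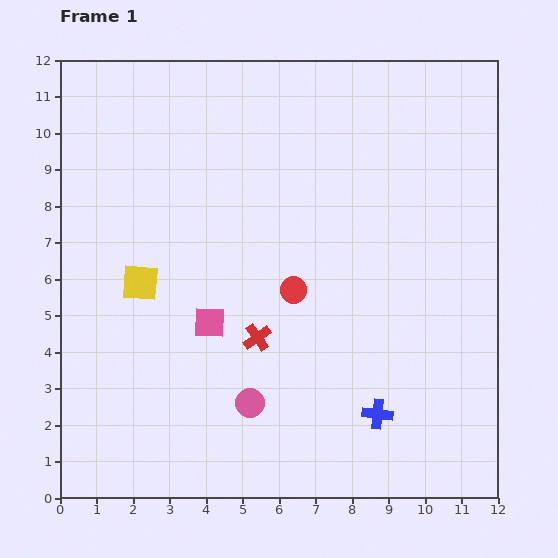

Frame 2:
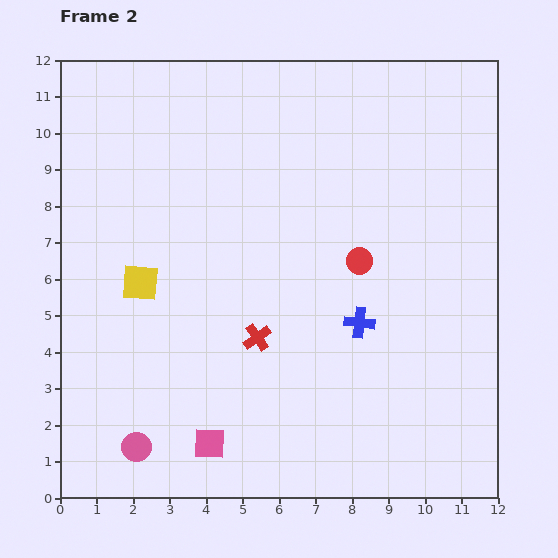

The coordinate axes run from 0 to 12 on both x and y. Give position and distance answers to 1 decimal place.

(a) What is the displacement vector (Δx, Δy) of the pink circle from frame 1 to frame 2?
(-3.1, -1.2)

The pink circle was at (5.2, 2.6) in frame 1 and (2.1, 1.4) in frame 2.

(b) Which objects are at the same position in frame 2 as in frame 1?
the yellow square, the red cross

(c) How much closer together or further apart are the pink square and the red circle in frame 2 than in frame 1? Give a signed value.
+4.0

Distance in frame 1: 2.5. Distance in frame 2: 6.5.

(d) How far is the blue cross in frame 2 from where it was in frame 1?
2.5

The blue cross moved from (8.7, 2.3) to (8.2, 4.8), a distance of √(0.5² + 2.5²) ≈ 2.5.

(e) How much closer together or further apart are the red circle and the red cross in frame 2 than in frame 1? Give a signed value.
+1.9

Distance in frame 1: 1.6. Distance in frame 2: 3.5.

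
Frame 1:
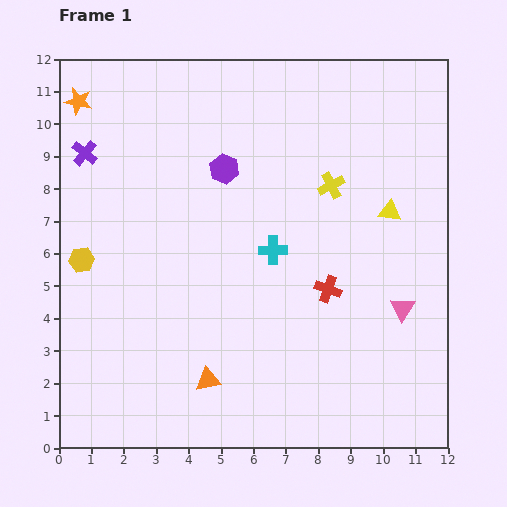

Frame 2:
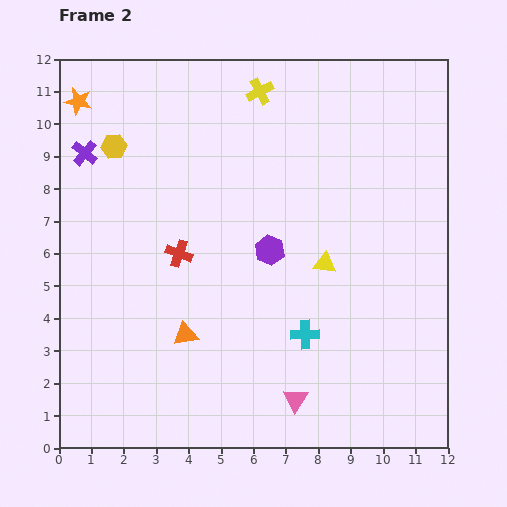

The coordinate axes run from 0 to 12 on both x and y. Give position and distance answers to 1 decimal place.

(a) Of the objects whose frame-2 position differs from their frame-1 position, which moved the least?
the orange triangle

(moved 1.6)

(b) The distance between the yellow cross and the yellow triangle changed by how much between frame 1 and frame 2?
+3.7

Distance in frame 1: 2.0. Distance in frame 2: 5.7.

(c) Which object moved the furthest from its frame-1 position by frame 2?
the red cross

(moved 4.7; next 4.3)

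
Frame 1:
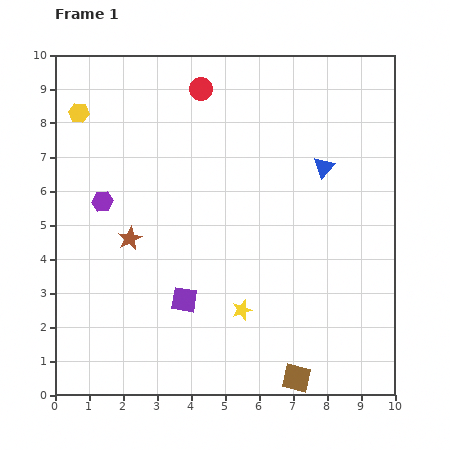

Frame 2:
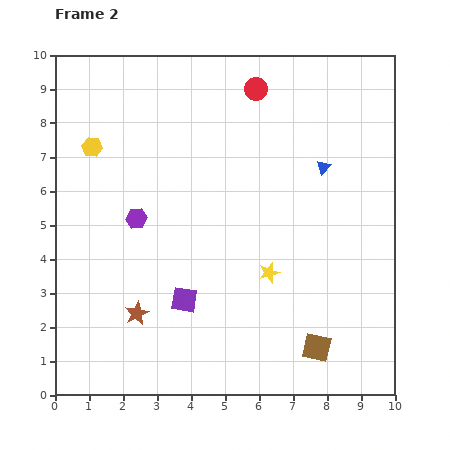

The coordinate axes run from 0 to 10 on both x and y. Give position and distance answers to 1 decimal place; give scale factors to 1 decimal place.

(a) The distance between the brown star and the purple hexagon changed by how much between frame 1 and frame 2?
+1.4

Distance in frame 1: 1.4. Distance in frame 2: 2.8.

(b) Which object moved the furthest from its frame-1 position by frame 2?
the brown star

(moved 2.2; next 1.6)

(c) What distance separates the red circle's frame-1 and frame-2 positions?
1.6

The red circle moved from (4.3, 9.0) to (5.9, 9.0), a distance of √(1.6² + 0.0²) ≈ 1.6.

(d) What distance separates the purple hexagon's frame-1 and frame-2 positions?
1.1

The purple hexagon moved from (1.4, 5.7) to (2.4, 5.2), a distance of √(1.0² + 0.5²) ≈ 1.1.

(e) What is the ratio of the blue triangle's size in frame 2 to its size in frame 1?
0.7×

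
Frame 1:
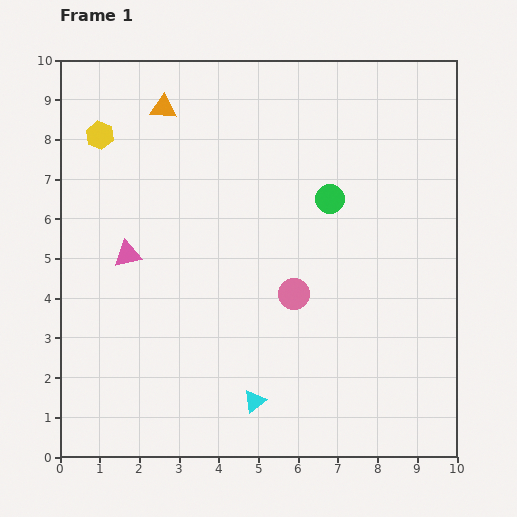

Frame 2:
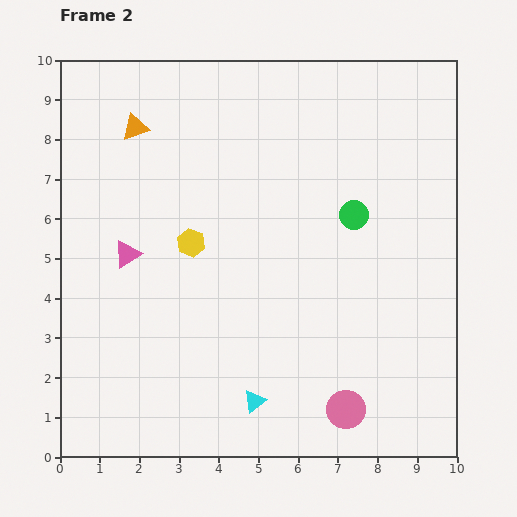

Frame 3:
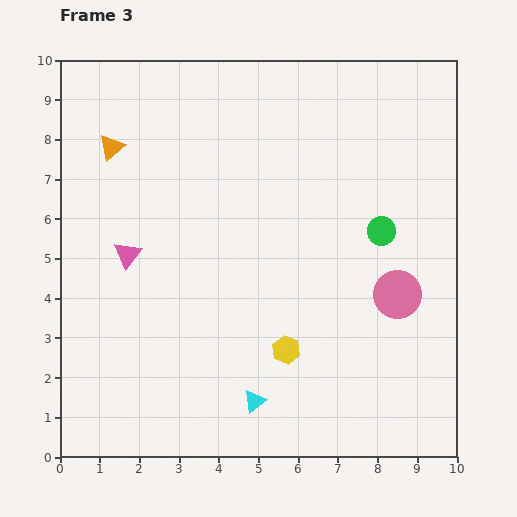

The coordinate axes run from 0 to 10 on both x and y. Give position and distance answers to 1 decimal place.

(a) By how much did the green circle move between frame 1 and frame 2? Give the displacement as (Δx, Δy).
(0.6, -0.4)

The green circle was at (6.8, 6.5) in frame 1 and (7.4, 6.1) in frame 2.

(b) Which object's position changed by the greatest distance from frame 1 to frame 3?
the yellow hexagon

(moved 7.2; next 2.6)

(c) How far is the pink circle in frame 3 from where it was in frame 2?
3.2

The pink circle moved from (7.2, 1.2) to (8.5, 4.1), a distance of √(1.3² + 2.9²) ≈ 3.2.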